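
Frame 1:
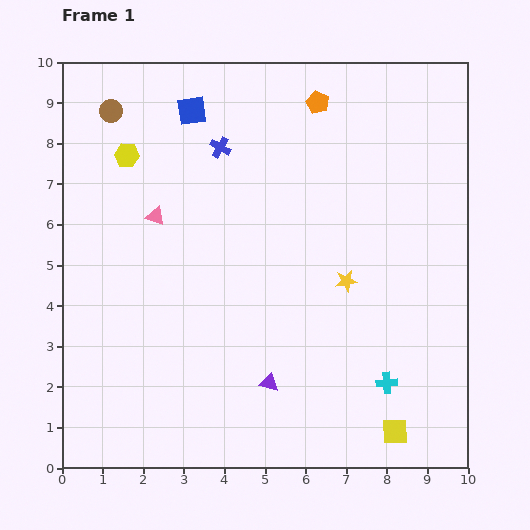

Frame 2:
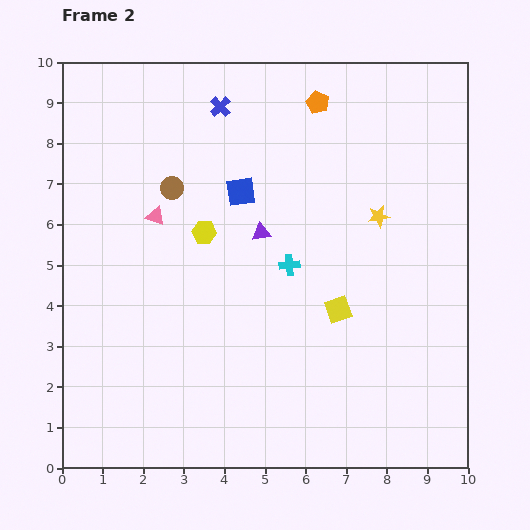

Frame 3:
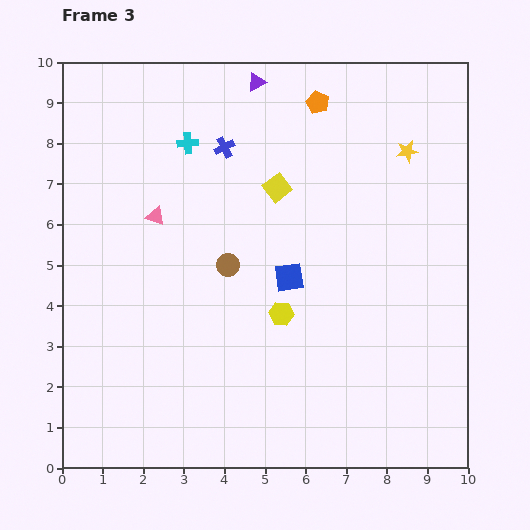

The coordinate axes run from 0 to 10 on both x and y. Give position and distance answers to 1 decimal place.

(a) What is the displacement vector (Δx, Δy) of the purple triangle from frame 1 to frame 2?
(-0.2, 3.7)

The purple triangle was at (5.1, 2.1) in frame 1 and (4.9, 5.8) in frame 2.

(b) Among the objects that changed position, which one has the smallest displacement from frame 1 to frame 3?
the blue cross

(moved 0.1)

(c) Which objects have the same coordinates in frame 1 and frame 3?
the pink triangle, the orange pentagon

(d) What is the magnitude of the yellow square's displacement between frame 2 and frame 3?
3.4

The yellow square moved from (6.8, 3.9) to (5.3, 6.9), a distance of √(1.5² + 3.0²) ≈ 3.4.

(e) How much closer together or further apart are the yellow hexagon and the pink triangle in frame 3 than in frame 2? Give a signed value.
+2.6

Distance in frame 2: 1.3. Distance in frame 3: 3.9.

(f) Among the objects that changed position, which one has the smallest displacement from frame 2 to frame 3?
the blue cross

(moved 1.0)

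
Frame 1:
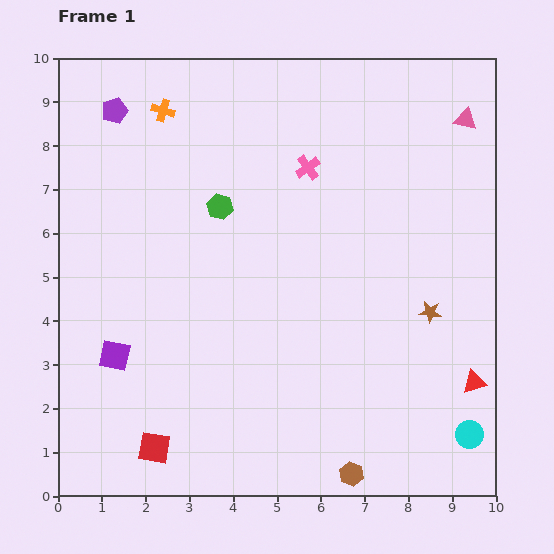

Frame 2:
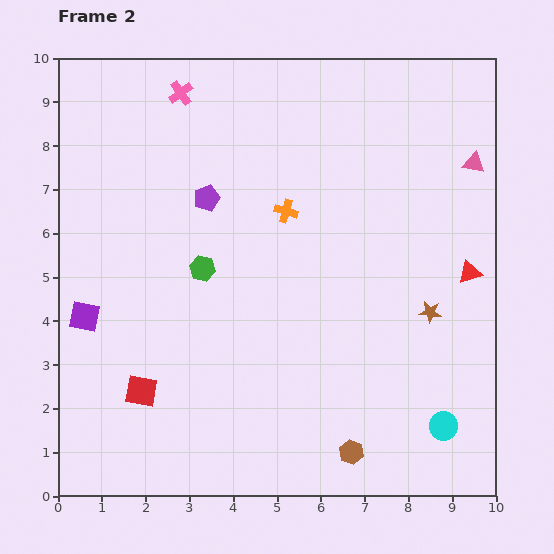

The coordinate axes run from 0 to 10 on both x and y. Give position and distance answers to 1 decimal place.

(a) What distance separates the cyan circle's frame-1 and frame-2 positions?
0.6

The cyan circle moved from (9.4, 1.4) to (8.8, 1.6), a distance of √(0.6² + 0.2²) ≈ 0.6.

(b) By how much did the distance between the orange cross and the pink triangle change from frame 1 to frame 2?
-2.5

Distance in frame 1: 6.9. Distance in frame 2: 4.4.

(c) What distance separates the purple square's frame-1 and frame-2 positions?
1.1

The purple square moved from (1.3, 3.2) to (0.6, 4.1), a distance of √(0.7² + 0.9²) ≈ 1.1.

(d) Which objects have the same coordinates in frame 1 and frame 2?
the brown star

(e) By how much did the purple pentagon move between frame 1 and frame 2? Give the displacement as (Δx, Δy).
(2.1, -2.0)

The purple pentagon was at (1.3, 8.8) in frame 1 and (3.4, 6.8) in frame 2.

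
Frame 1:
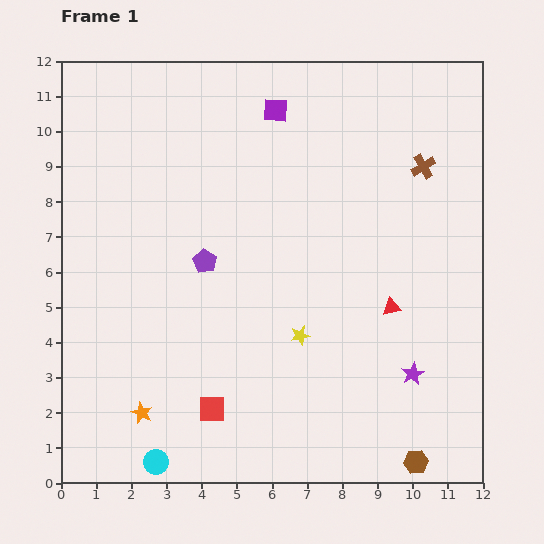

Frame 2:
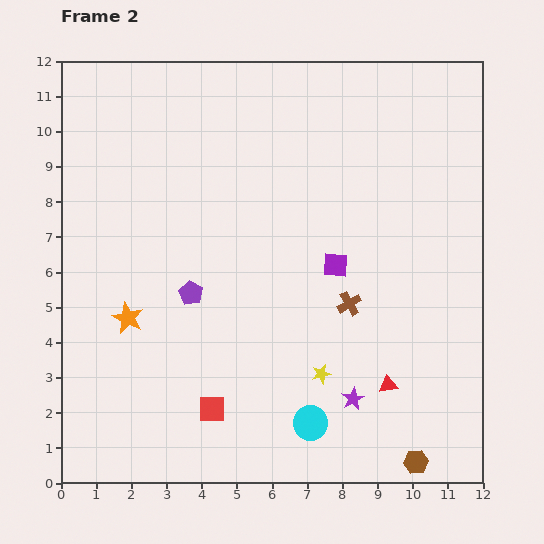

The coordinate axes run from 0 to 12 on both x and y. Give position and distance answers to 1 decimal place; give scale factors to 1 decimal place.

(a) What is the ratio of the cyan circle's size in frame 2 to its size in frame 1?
1.4×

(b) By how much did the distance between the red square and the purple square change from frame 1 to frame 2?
-3.3

Distance in frame 1: 8.7. Distance in frame 2: 5.4.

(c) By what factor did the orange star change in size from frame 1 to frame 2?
1.5×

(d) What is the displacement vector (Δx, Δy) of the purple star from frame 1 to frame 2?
(-1.7, -0.7)

The purple star was at (10.0, 3.1) in frame 1 and (8.3, 2.4) in frame 2.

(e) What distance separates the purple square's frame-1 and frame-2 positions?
4.7

The purple square moved from (6.1, 10.6) to (7.8, 6.2), a distance of √(1.7² + 4.4²) ≈ 4.7.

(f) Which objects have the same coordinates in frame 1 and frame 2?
the red square, the brown hexagon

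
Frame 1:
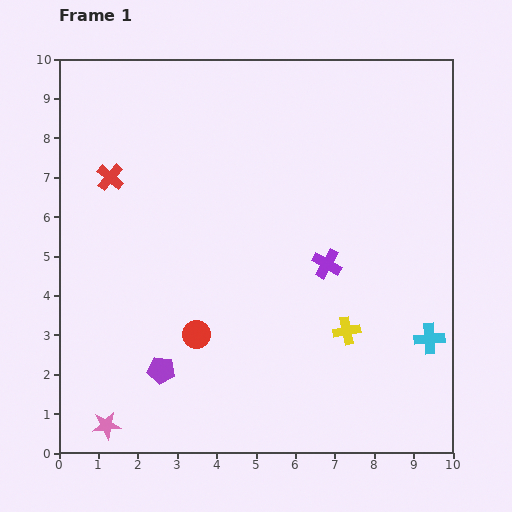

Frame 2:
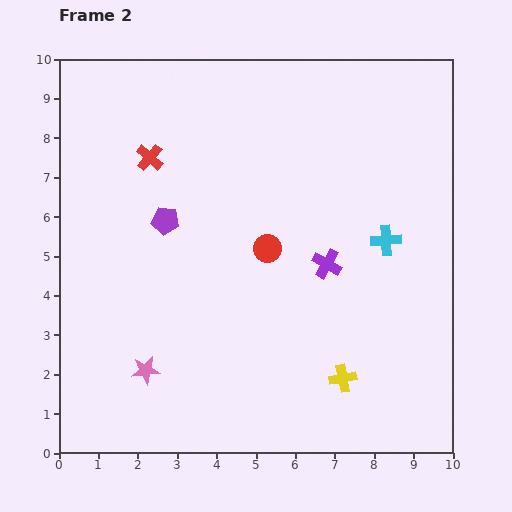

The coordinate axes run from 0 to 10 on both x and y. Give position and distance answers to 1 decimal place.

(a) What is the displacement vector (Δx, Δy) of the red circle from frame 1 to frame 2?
(1.8, 2.2)

The red circle was at (3.5, 3.0) in frame 1 and (5.3, 5.2) in frame 2.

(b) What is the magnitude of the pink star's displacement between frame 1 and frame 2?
1.7

The pink star moved from (1.2, 0.7) to (2.2, 2.1), a distance of √(1.0² + 1.4²) ≈ 1.7.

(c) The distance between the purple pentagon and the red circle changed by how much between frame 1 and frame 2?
+1.4

Distance in frame 1: 1.3. Distance in frame 2: 2.7.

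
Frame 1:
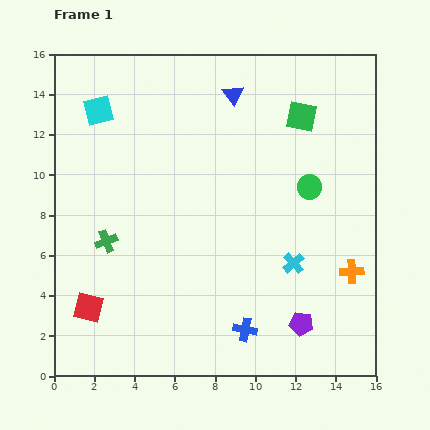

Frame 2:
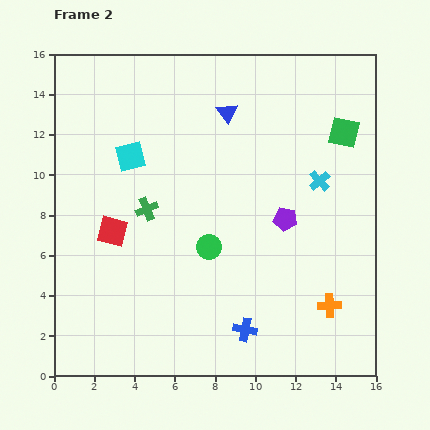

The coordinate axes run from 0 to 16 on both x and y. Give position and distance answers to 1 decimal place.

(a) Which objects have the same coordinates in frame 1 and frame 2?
the blue cross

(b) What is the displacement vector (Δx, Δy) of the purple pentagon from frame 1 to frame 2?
(-0.8, 5.2)

The purple pentagon was at (12.3, 2.6) in frame 1 and (11.5, 7.8) in frame 2.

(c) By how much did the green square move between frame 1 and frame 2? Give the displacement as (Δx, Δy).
(2.1, -0.8)

The green square was at (12.3, 12.9) in frame 1 and (14.4, 12.1) in frame 2.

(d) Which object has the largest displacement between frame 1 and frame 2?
the green circle

(moved 5.8; next 5.3)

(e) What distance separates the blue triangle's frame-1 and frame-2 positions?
0.9

The blue triangle moved from (8.9, 14.0) to (8.6, 13.1), a distance of √(0.3² + 0.9²) ≈ 0.9.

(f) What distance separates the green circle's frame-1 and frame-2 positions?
5.8

The green circle moved from (12.7, 9.4) to (7.7, 6.4), a distance of √(5.0² + 3.0²) ≈ 5.8.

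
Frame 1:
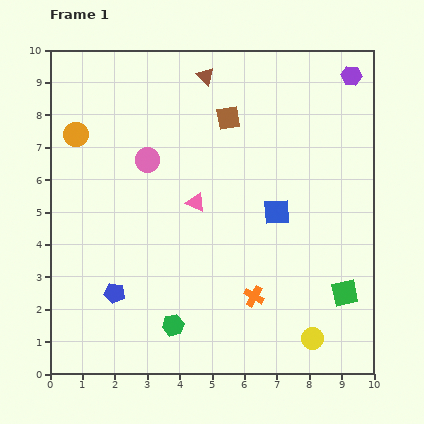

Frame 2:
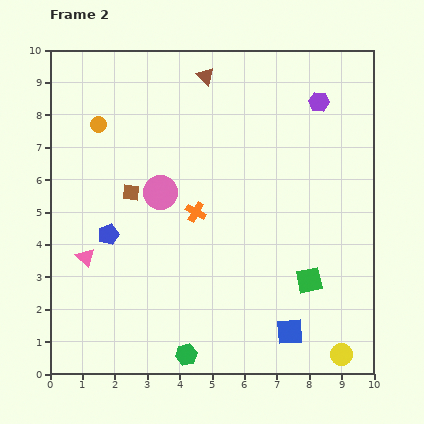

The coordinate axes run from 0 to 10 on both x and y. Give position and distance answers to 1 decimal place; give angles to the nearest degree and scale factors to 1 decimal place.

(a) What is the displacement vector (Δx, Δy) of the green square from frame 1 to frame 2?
(-1.1, 0.4)

The green square was at (9.1, 2.5) in frame 1 and (8.0, 2.9) in frame 2.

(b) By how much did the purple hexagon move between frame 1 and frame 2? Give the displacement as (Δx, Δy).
(-1.0, -0.8)

The purple hexagon was at (9.3, 9.2) in frame 1 and (8.3, 8.4) in frame 2.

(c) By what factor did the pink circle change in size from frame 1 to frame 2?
1.4×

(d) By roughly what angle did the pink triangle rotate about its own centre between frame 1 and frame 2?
18° clockwise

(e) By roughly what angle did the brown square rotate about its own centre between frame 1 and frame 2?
17° clockwise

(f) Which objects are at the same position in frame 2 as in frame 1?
the brown triangle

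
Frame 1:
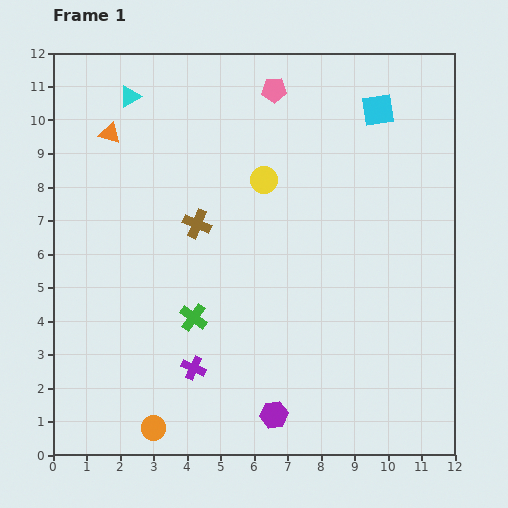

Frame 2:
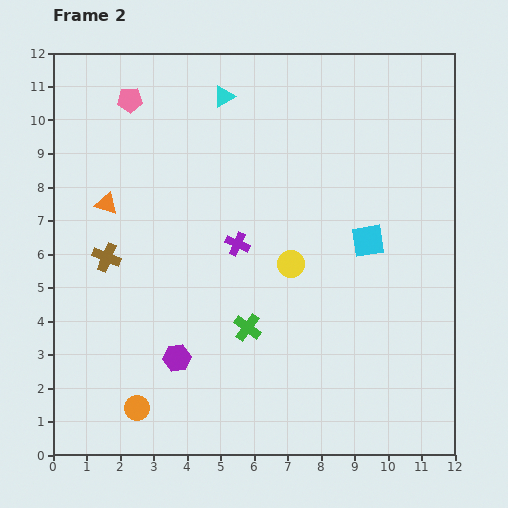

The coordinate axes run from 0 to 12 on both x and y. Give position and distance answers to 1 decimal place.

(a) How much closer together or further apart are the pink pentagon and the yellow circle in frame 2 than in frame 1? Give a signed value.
+4.2

Distance in frame 1: 2.7. Distance in frame 2: 6.9.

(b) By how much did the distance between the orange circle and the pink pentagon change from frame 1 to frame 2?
-1.5

Distance in frame 1: 10.7. Distance in frame 2: 9.2.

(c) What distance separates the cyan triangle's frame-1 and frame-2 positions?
2.8

The cyan triangle moved from (2.3, 10.7) to (5.1, 10.7), a distance of √(2.8² + 0.0²) ≈ 2.8.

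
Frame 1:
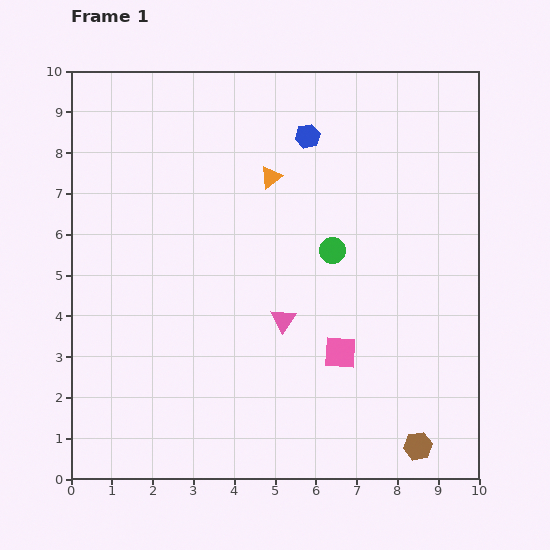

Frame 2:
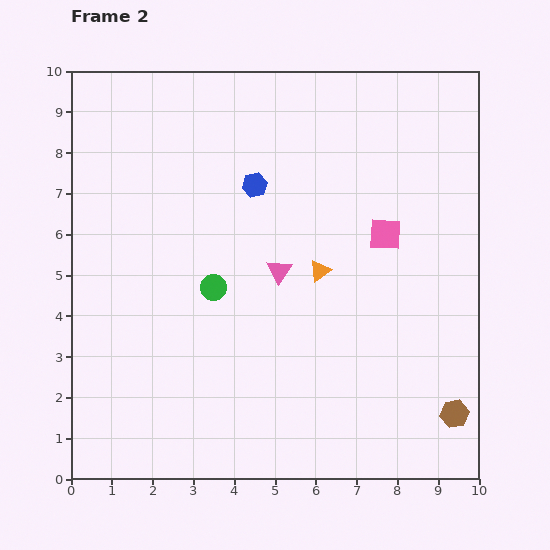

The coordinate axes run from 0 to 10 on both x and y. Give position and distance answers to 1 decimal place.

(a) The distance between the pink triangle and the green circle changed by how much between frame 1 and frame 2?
-0.5

Distance in frame 1: 2.1. Distance in frame 2: 1.6.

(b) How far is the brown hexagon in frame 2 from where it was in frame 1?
1.2

The brown hexagon moved from (8.5, 0.8) to (9.4, 1.6), a distance of √(0.9² + 0.8²) ≈ 1.2.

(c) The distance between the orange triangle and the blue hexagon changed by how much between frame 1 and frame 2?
+1.3

Distance in frame 1: 1.3. Distance in frame 2: 2.6.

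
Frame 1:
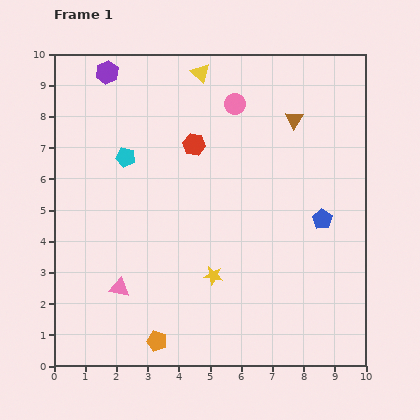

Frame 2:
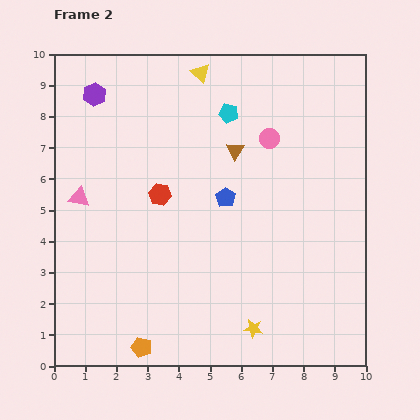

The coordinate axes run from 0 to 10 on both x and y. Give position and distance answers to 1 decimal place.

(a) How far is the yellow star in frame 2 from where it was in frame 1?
2.1

The yellow star moved from (5.1, 2.9) to (6.4, 1.2), a distance of √(1.3² + 1.7²) ≈ 2.1.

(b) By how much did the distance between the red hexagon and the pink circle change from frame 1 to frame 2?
+2.1

Distance in frame 1: 1.8. Distance in frame 2: 3.9.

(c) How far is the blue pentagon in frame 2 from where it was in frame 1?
3.2

The blue pentagon moved from (8.6, 4.7) to (5.5, 5.4), a distance of √(3.1² + 0.7²) ≈ 3.2.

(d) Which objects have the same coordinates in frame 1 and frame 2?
the yellow triangle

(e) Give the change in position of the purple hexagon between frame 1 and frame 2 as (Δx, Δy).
(-0.4, -0.7)

The purple hexagon was at (1.7, 9.4) in frame 1 and (1.3, 8.7) in frame 2.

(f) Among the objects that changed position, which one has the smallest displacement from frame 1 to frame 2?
the orange pentagon

(moved 0.5)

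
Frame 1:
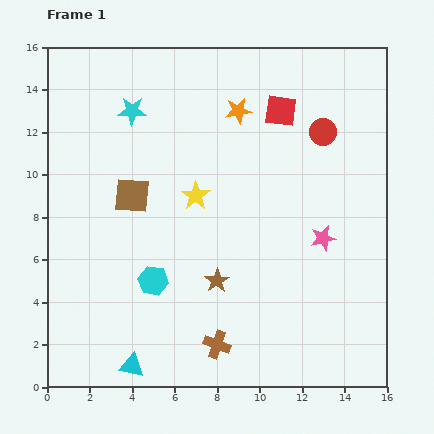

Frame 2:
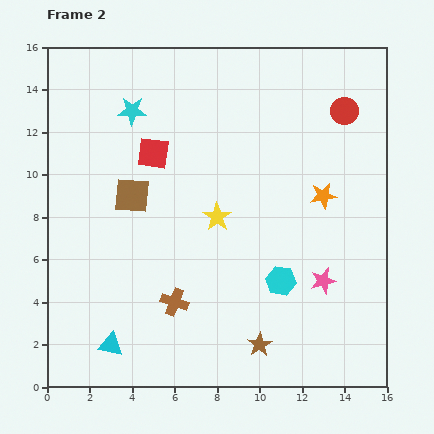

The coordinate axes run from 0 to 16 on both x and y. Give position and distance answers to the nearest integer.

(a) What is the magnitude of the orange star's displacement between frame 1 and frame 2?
6

The orange star moved from (9, 13) to (13, 9), a distance of √(4² + 4²) ≈ 6.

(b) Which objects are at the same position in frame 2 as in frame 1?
the cyan star, the brown square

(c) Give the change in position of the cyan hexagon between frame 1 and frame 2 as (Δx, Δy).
(6, 0)

The cyan hexagon was at (5, 5) in frame 1 and (11, 5) in frame 2.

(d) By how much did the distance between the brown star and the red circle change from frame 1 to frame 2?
+3

Distance in frame 1: 9. Distance in frame 2: 12.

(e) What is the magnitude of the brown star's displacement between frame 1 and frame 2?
4

The brown star moved from (8, 5) to (10, 2), a distance of √(2² + 3²) ≈ 4.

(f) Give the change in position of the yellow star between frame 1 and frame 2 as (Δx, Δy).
(1, -1)

The yellow star was at (7, 9) in frame 1 and (8, 8) in frame 2.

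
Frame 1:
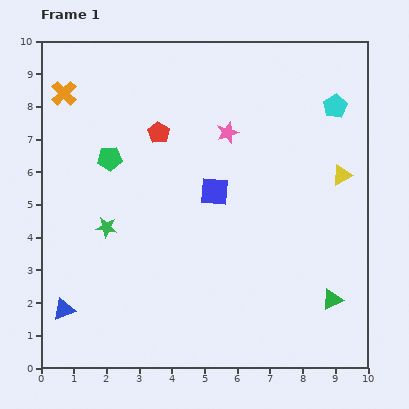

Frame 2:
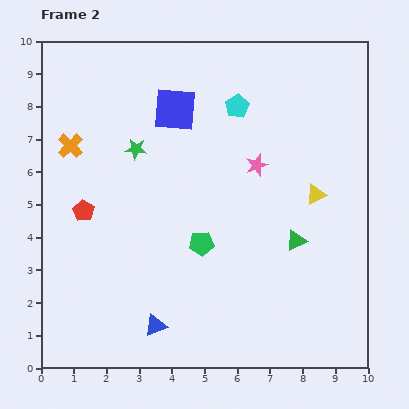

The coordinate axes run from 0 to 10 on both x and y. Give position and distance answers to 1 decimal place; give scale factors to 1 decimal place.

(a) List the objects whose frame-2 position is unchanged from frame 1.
none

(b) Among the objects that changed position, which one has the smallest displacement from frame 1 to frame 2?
the yellow triangle

(moved 1.0)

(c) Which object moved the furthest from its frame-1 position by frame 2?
the green pentagon

(moved 3.8; next 3.3)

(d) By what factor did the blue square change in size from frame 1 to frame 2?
1.5×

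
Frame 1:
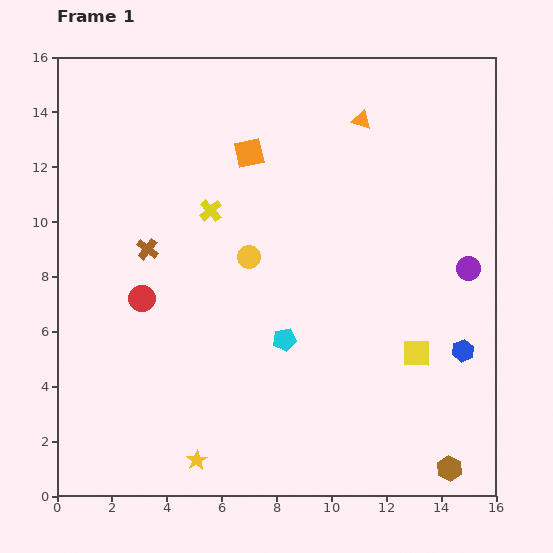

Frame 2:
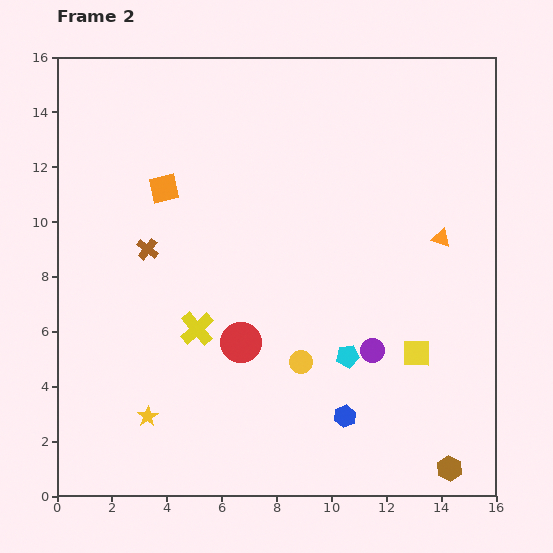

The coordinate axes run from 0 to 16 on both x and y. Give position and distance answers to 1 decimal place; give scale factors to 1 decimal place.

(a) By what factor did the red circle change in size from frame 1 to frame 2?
1.5×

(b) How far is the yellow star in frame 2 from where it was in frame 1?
2.4

The yellow star moved from (5.1, 1.3) to (3.3, 2.9), a distance of √(1.8² + 1.6²) ≈ 2.4.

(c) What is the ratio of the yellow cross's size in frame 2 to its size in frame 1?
1.5×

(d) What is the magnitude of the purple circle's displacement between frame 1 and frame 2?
4.6

The purple circle moved from (15.0, 8.3) to (11.5, 5.3), a distance of √(3.5² + 3.0²) ≈ 4.6.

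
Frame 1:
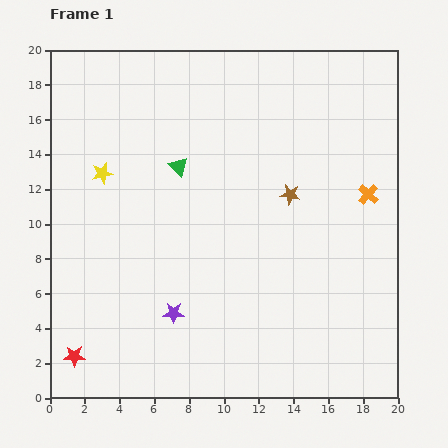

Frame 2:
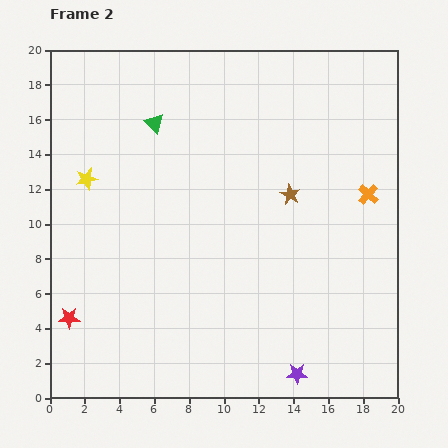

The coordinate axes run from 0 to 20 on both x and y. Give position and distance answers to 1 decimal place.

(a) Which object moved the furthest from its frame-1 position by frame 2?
the purple star

(moved 7.9; next 2.9)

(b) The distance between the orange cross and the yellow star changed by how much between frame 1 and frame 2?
+0.9

Distance in frame 1: 15.3. Distance in frame 2: 16.2.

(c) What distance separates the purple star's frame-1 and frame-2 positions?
7.9

The purple star moved from (7.1, 4.9) to (14.2, 1.4), a distance of √(7.1² + 3.5²) ≈ 7.9.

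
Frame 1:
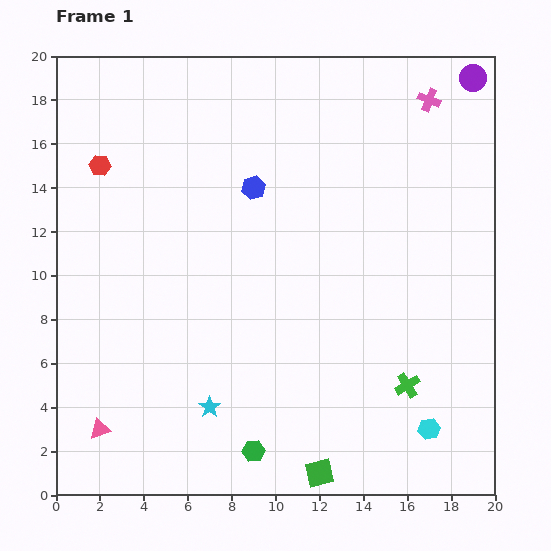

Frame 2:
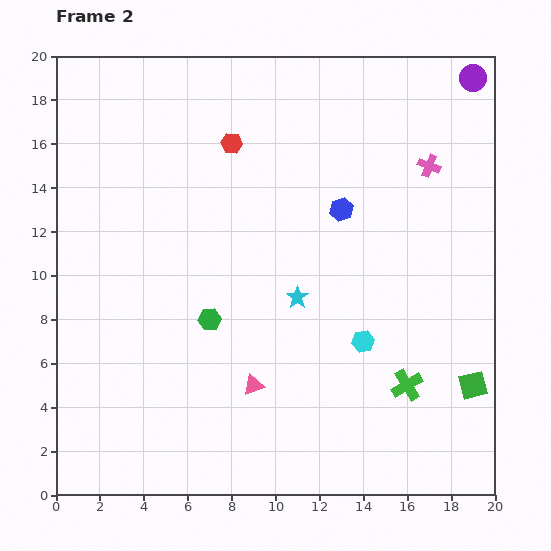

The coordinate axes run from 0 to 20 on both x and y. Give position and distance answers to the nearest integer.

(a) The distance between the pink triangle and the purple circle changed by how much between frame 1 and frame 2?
-6

Distance in frame 1: 23. Distance in frame 2: 17.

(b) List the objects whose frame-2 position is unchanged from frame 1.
the green cross, the purple circle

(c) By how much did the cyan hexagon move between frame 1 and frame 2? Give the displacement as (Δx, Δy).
(-3, 4)

The cyan hexagon was at (17, 3) in frame 1 and (14, 7) in frame 2.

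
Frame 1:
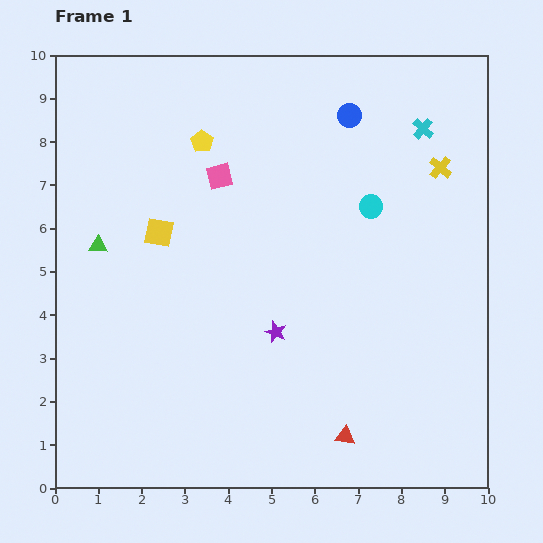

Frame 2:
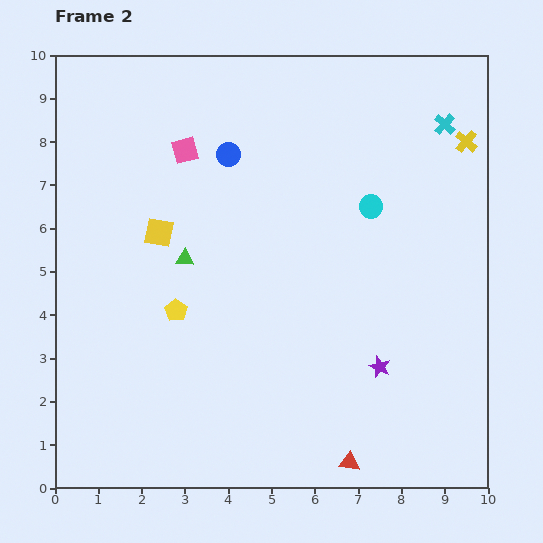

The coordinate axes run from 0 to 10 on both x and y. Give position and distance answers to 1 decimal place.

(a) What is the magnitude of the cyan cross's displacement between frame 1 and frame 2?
0.5

The cyan cross moved from (8.5, 8.3) to (9.0, 8.4), a distance of √(0.5² + 0.1²) ≈ 0.5.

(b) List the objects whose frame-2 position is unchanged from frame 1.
the yellow square, the cyan circle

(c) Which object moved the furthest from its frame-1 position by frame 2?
the yellow pentagon

(moved 3.9; next 2.9)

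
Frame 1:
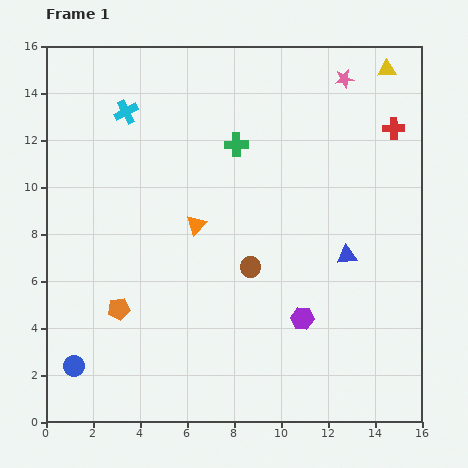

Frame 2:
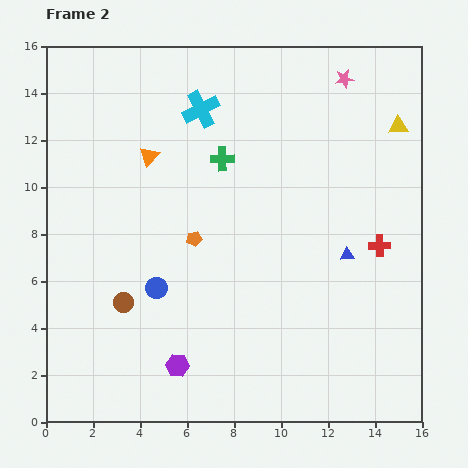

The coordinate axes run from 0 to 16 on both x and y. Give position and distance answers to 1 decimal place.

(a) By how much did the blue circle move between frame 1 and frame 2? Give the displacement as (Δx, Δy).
(3.5, 3.3)

The blue circle was at (1.2, 2.4) in frame 1 and (4.7, 5.7) in frame 2.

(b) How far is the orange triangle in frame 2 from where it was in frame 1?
3.5

The orange triangle moved from (6.4, 8.4) to (4.4, 11.3), a distance of √(2.0² + 2.9²) ≈ 3.5.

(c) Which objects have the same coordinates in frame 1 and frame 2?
the blue triangle, the pink star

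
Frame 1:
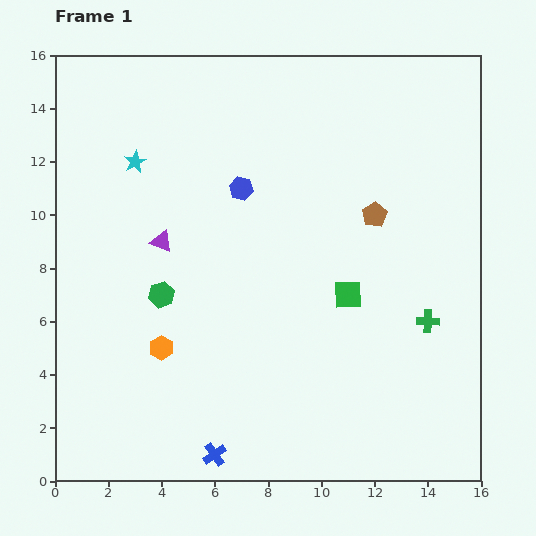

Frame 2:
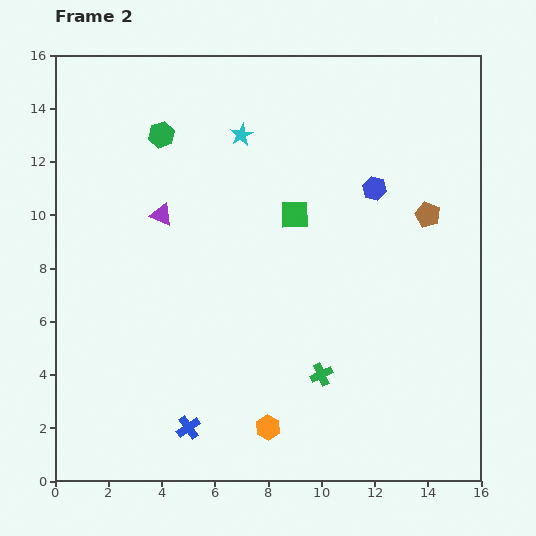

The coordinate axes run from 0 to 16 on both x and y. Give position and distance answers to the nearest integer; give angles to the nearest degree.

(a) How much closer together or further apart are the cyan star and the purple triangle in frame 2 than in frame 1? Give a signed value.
+1

Distance in frame 1: 3. Distance in frame 2: 4.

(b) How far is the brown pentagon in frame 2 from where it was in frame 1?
2

The brown pentagon moved from (12, 10) to (14, 10), a distance of √(2² + 0²) ≈ 2.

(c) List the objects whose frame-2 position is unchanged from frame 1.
none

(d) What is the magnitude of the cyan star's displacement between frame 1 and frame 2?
4

The cyan star moved from (3, 12) to (7, 13), a distance of √(4² + 1²) ≈ 4.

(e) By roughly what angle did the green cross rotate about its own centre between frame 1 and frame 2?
27° counter-clockwise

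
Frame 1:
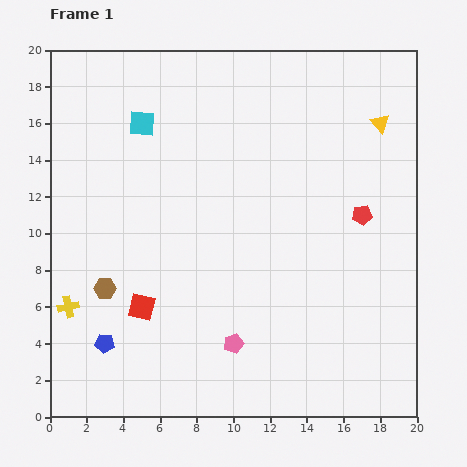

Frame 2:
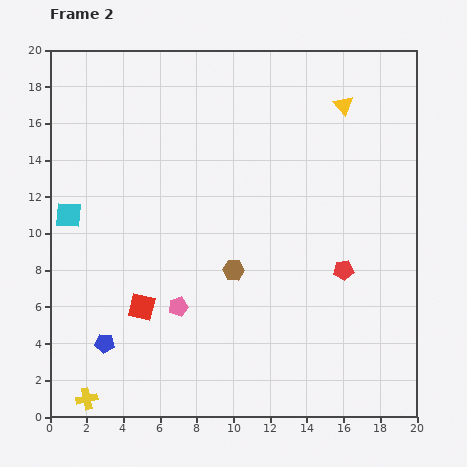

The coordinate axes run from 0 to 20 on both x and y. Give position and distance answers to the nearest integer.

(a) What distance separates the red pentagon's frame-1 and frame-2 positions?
3

The red pentagon moved from (17, 11) to (16, 8), a distance of √(1² + 3²) ≈ 3.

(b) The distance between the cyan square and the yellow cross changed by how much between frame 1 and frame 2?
-1

Distance in frame 1: 11. Distance in frame 2: 10.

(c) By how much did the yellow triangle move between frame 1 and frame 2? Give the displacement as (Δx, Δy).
(-2, 1)

The yellow triangle was at (18, 16) in frame 1 and (16, 17) in frame 2.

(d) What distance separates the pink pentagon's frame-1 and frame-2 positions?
4

The pink pentagon moved from (10, 4) to (7, 6), a distance of √(3² + 2²) ≈ 4.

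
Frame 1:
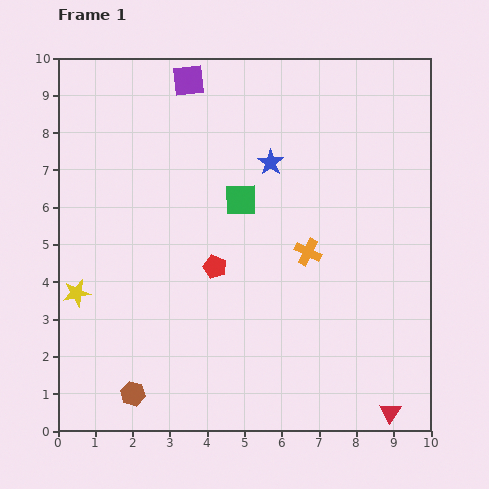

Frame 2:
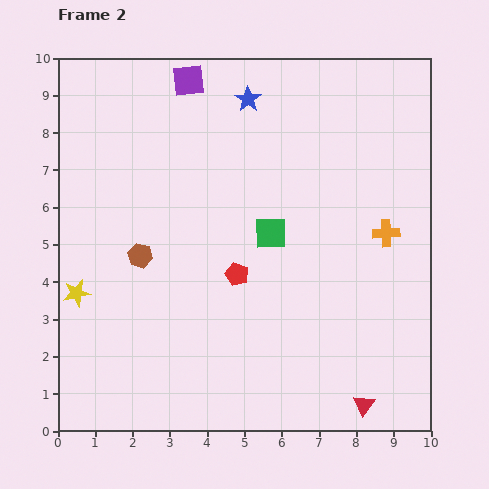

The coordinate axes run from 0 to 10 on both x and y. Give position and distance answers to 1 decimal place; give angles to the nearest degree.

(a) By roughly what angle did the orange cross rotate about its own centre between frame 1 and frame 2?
28° counter-clockwise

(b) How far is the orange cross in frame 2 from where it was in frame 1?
2.2

The orange cross moved from (6.7, 4.8) to (8.8, 5.3), a distance of √(2.1² + 0.5²) ≈ 2.2.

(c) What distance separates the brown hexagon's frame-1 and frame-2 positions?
3.7

The brown hexagon moved from (2.0, 1.0) to (2.2, 4.7), a distance of √(0.2² + 3.7²) ≈ 3.7.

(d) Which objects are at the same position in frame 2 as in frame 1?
the purple square, the yellow star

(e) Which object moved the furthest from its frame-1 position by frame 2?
the brown hexagon

(moved 3.7; next 2.2)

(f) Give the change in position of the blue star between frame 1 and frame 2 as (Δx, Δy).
(-0.6, 1.7)

The blue star was at (5.7, 7.2) in frame 1 and (5.1, 8.9) in frame 2.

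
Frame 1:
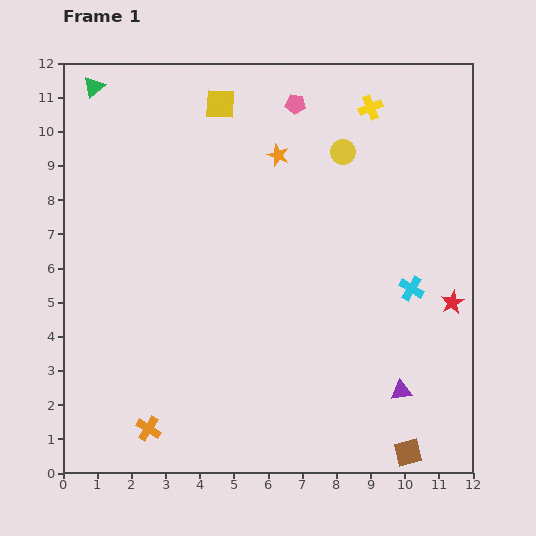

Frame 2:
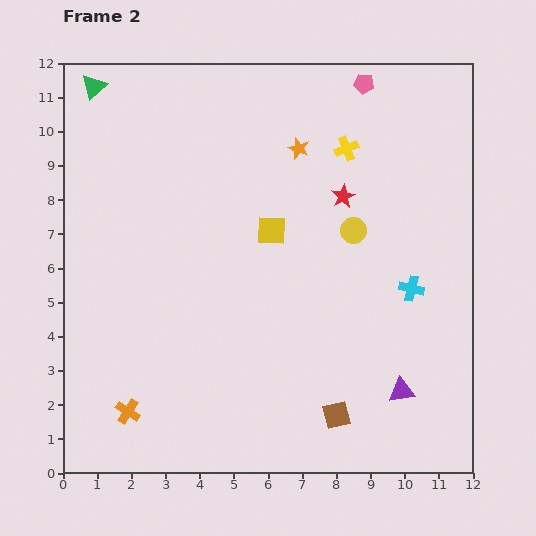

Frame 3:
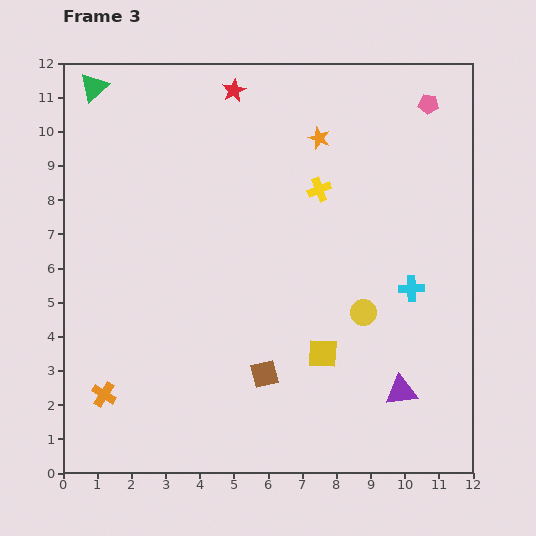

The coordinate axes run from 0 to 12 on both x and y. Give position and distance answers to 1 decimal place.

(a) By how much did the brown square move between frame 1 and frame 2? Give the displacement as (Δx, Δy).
(-2.1, 1.1)

The brown square was at (10.1, 0.6) in frame 1 and (8.0, 1.7) in frame 2.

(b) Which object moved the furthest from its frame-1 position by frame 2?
the red star

(moved 4.5; next 4.0)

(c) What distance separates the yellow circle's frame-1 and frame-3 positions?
4.7

The yellow circle moved from (8.2, 9.4) to (8.8, 4.7), a distance of √(0.6² + 4.7²) ≈ 4.7.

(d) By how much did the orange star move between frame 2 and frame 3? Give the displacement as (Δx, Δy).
(0.6, 0.3)

The orange star was at (6.9, 9.5) in frame 2 and (7.5, 9.8) in frame 3.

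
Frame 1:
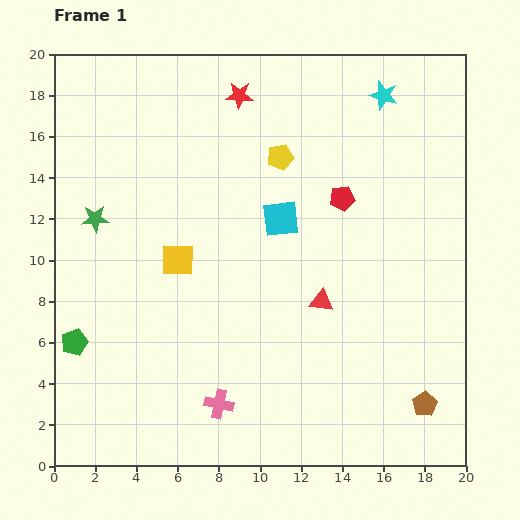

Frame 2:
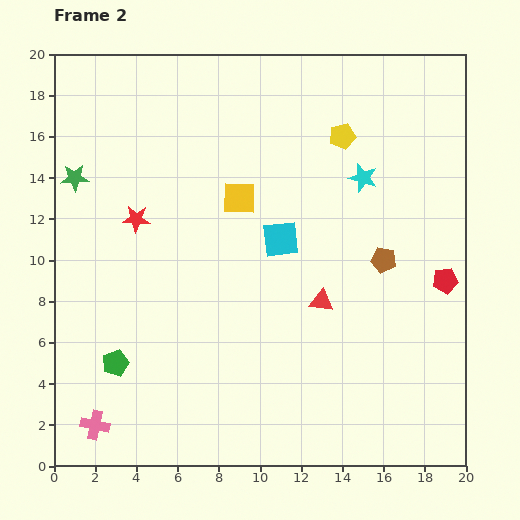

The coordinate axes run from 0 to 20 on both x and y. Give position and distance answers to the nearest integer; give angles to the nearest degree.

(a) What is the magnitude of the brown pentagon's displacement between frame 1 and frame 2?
7

The brown pentagon moved from (18, 3) to (16, 10), a distance of √(2² + 7²) ≈ 7.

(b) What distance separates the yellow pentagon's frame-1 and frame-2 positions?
3

The yellow pentagon moved from (11, 15) to (14, 16), a distance of √(3² + 1²) ≈ 3.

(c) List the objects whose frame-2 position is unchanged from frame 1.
the red triangle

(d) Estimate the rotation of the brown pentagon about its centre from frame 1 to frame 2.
29° counter-clockwise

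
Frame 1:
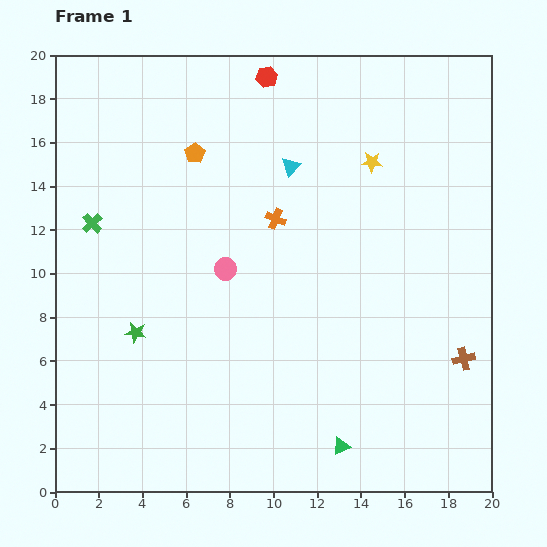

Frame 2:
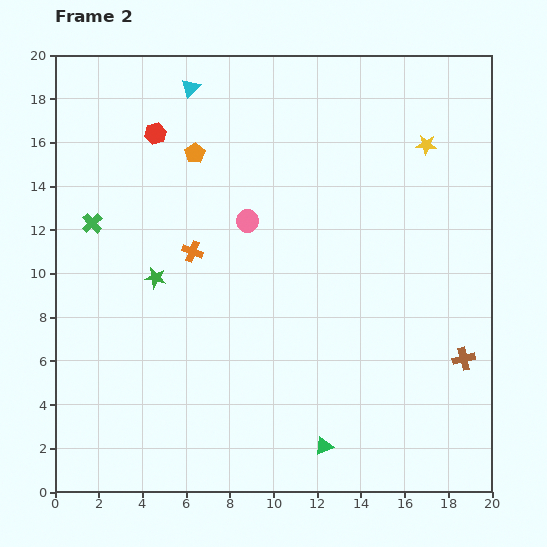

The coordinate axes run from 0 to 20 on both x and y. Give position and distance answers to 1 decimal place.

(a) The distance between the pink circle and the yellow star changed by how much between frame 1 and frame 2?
+0.6

Distance in frame 1: 8.3. Distance in frame 2: 8.9.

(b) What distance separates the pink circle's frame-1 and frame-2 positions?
2.4

The pink circle moved from (7.8, 10.2) to (8.8, 12.4), a distance of √(1.0² + 2.2²) ≈ 2.4.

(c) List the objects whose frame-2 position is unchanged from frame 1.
the brown cross, the green cross, the orange pentagon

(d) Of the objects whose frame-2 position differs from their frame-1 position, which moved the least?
the green triangle

(moved 0.8)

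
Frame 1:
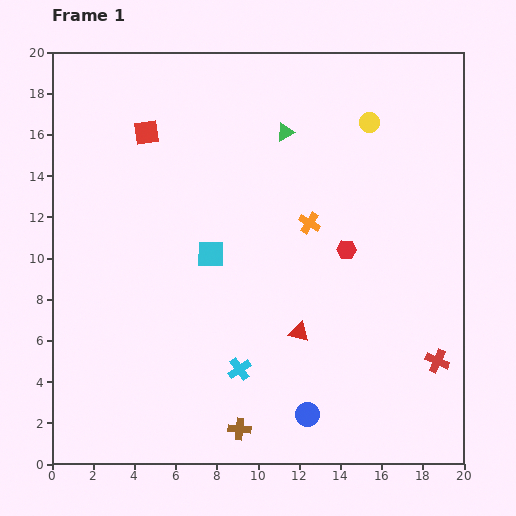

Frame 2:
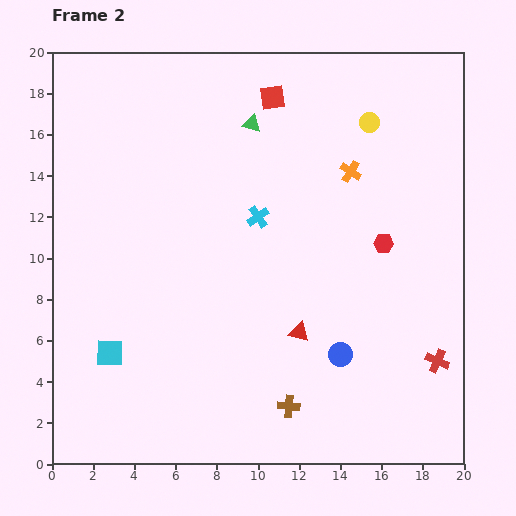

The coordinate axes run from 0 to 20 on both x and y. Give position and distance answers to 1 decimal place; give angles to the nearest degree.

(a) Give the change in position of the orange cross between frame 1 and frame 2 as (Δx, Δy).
(2.0, 2.5)

The orange cross was at (12.5, 11.7) in frame 1 and (14.5, 14.2) in frame 2.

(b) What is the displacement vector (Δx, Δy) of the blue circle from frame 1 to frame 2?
(1.6, 2.9)

The blue circle was at (12.4, 2.4) in frame 1 and (14.0, 5.3) in frame 2.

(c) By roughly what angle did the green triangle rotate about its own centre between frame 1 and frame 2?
41° clockwise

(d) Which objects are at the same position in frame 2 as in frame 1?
the yellow circle, the red triangle, the red cross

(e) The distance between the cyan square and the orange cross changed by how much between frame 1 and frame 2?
+9.6

Distance in frame 1: 5.0. Distance in frame 2: 14.6.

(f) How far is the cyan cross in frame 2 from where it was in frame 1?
7.5

The cyan cross moved from (9.1, 4.6) to (10.0, 12.0), a distance of √(0.9² + 7.4²) ≈ 7.5.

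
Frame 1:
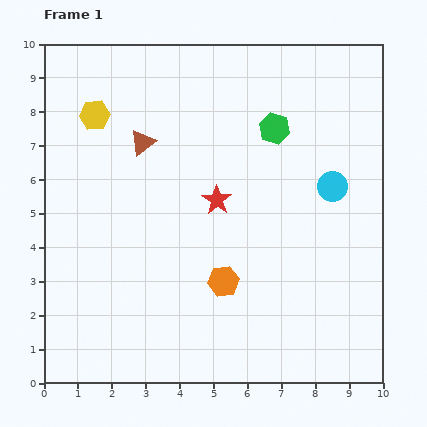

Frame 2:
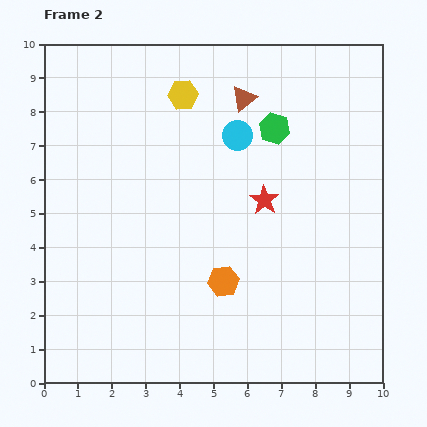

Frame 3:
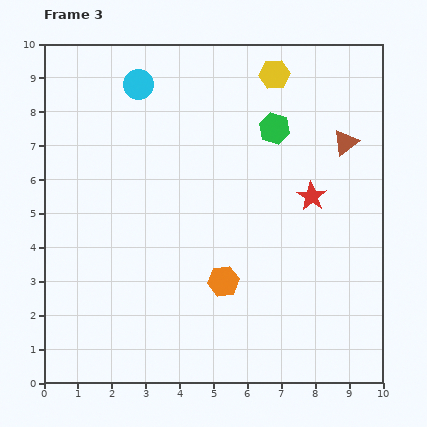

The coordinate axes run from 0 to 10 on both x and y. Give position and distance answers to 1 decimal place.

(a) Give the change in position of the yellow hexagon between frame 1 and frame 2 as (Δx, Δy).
(2.6, 0.6)

The yellow hexagon was at (1.5, 7.9) in frame 1 and (4.1, 8.5) in frame 2.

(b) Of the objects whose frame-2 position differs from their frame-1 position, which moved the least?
the red star

(moved 1.4)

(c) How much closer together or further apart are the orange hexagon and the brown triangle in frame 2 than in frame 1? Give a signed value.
+0.6

Distance in frame 1: 4.8. Distance in frame 2: 5.4.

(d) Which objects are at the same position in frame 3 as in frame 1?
the green hexagon, the orange hexagon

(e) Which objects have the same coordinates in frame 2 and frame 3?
the green hexagon, the orange hexagon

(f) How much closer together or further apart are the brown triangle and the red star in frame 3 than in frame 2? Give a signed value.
-1.2

Distance in frame 2: 3.1. Distance in frame 3: 1.9.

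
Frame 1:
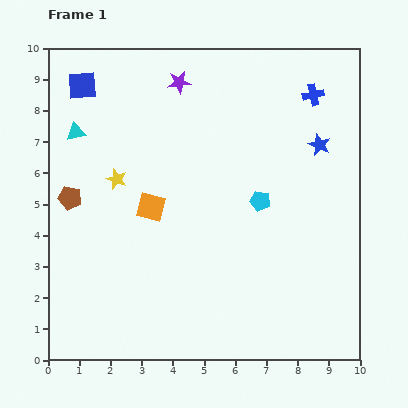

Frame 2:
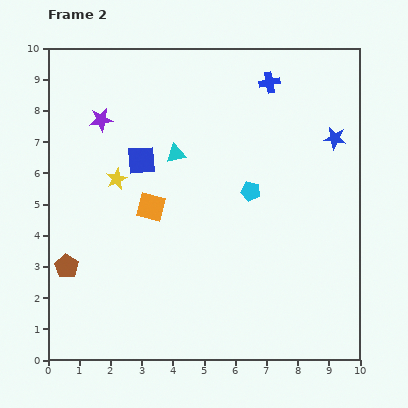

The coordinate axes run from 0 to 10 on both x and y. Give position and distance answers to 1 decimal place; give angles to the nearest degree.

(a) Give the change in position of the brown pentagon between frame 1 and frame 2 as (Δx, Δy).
(-0.1, -2.2)

The brown pentagon was at (0.7, 5.2) in frame 1 and (0.6, 3.0) in frame 2.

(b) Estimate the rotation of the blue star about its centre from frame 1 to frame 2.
15° counter-clockwise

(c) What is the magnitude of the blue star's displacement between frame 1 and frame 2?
0.5

The blue star moved from (8.7, 6.9) to (9.2, 7.1), a distance of √(0.5² + 0.2²) ≈ 0.5.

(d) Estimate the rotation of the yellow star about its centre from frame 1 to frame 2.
27° clockwise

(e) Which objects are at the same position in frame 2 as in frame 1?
the yellow star, the orange square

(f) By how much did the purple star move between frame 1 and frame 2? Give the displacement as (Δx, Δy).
(-2.5, -1.2)

The purple star was at (4.2, 8.9) in frame 1 and (1.7, 7.7) in frame 2.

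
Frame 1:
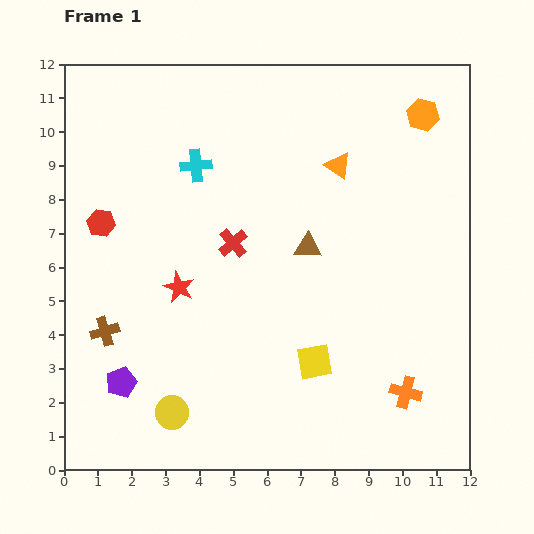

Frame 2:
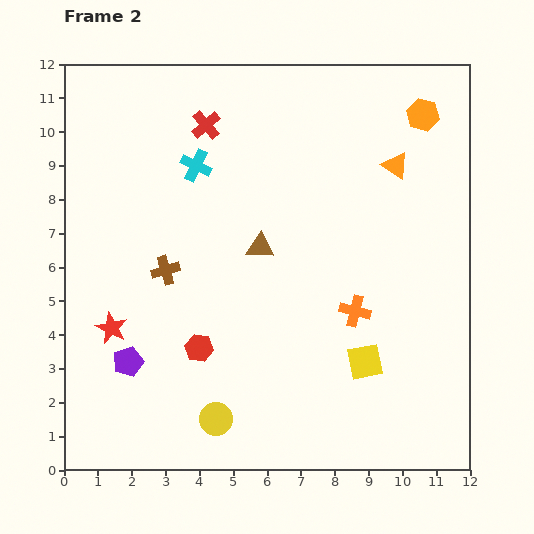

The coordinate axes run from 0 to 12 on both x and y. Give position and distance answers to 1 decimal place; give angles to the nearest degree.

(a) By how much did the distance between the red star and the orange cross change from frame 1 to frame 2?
-0.2

Distance in frame 1: 7.4. Distance in frame 2: 7.2.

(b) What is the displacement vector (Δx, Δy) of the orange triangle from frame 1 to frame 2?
(1.7, 0.0)

The orange triangle was at (8.1, 9.0) in frame 1 and (9.8, 9.0) in frame 2.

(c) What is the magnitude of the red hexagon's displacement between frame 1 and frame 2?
4.7

The red hexagon moved from (1.1, 7.3) to (4.0, 3.6), a distance of √(2.9² + 3.7²) ≈ 4.7.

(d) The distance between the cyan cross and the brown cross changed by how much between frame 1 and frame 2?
-2.4

Distance in frame 1: 5.6. Distance in frame 2: 3.2.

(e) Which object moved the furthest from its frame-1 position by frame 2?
the red hexagon

(moved 4.7; next 3.6)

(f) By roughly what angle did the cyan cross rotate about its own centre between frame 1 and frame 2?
31° clockwise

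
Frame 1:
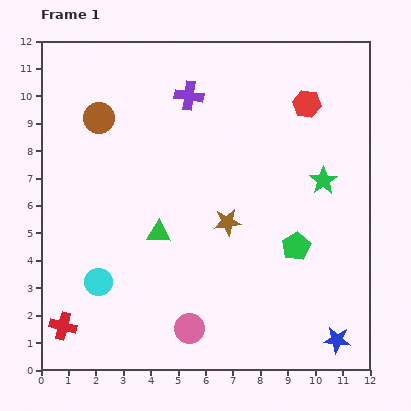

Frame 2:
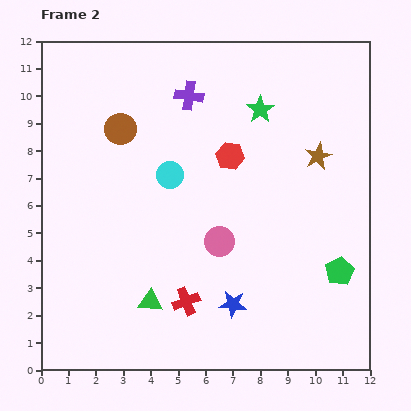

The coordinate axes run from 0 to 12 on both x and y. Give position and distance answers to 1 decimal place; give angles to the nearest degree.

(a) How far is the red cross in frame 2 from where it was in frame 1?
4.6

The red cross moved from (0.8, 1.6) to (5.3, 2.5), a distance of √(4.5² + 0.9²) ≈ 4.6.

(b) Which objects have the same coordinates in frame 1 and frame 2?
the purple cross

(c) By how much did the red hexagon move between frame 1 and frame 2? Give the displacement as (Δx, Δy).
(-2.8, -1.9)

The red hexagon was at (9.7, 9.7) in frame 1 and (6.9, 7.8) in frame 2.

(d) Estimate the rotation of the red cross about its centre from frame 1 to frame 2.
36° counter-clockwise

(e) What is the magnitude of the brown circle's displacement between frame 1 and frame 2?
0.9

The brown circle moved from (2.1, 9.2) to (2.9, 8.8), a distance of √(0.8² + 0.4²) ≈ 0.9.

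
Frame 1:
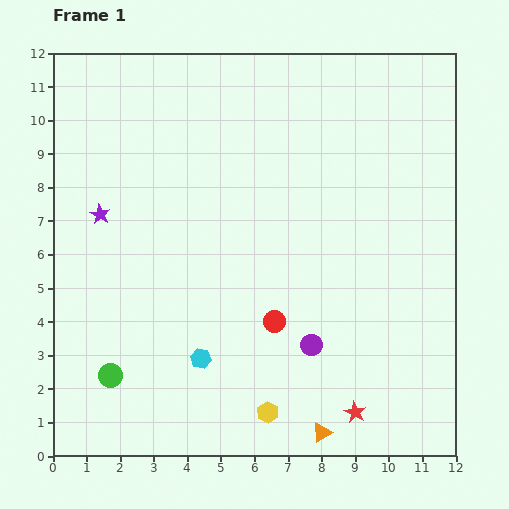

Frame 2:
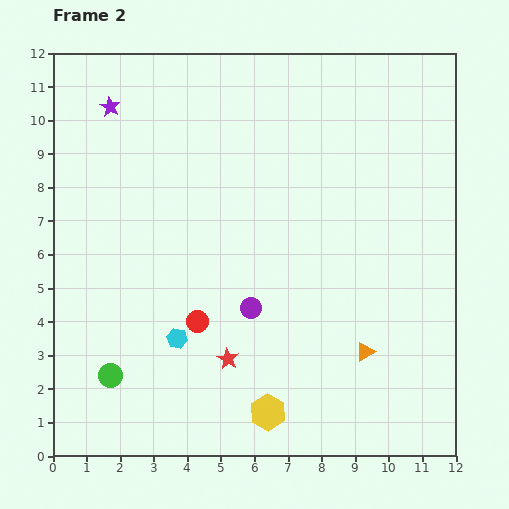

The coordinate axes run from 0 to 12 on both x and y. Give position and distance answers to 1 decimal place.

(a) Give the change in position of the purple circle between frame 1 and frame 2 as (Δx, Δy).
(-1.8, 1.1)

The purple circle was at (7.7, 3.3) in frame 1 and (5.9, 4.4) in frame 2.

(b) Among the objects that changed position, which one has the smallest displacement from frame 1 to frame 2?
the cyan hexagon

(moved 0.9)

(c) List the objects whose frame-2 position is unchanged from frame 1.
the green circle, the yellow hexagon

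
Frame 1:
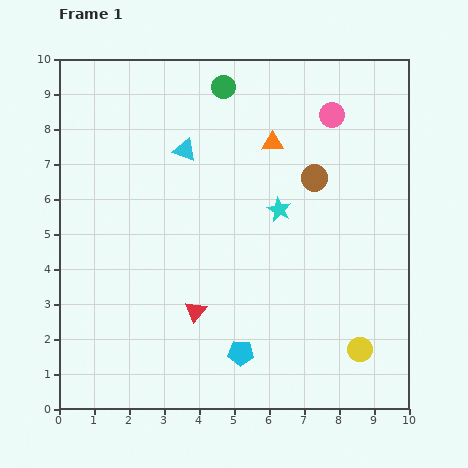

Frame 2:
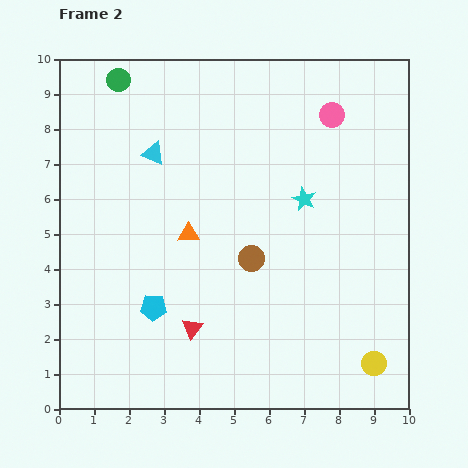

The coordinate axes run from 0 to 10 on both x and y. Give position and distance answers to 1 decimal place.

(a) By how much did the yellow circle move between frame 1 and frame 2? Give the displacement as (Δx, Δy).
(0.4, -0.4)

The yellow circle was at (8.6, 1.7) in frame 1 and (9.0, 1.3) in frame 2.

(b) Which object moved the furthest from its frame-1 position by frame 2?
the orange triangle

(moved 3.5; next 3.0)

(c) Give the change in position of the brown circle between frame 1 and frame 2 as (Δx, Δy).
(-1.8, -2.3)

The brown circle was at (7.3, 6.6) in frame 1 and (5.5, 4.3) in frame 2.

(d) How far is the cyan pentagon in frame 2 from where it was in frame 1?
2.8

The cyan pentagon moved from (5.2, 1.6) to (2.7, 2.9), a distance of √(2.5² + 1.3²) ≈ 2.8.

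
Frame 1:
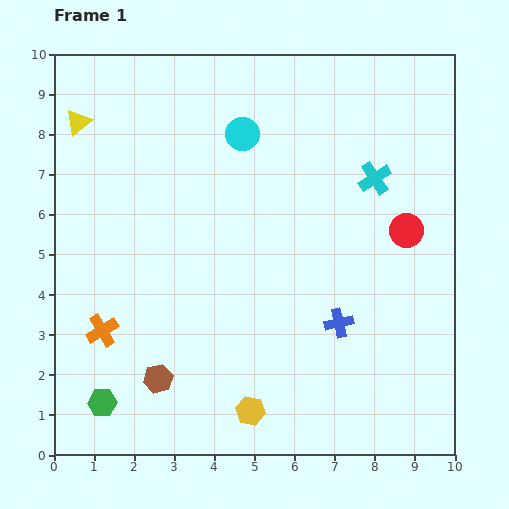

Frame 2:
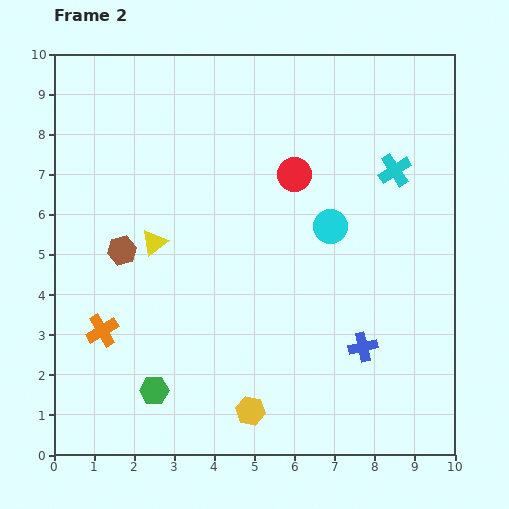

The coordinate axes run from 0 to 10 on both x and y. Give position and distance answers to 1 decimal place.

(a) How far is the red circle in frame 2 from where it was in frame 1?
3.1

The red circle moved from (8.8, 5.6) to (6.0, 7.0), a distance of √(2.8² + 1.4²) ≈ 3.1.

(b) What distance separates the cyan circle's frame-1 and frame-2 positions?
3.2

The cyan circle moved from (4.7, 8.0) to (6.9, 5.7), a distance of √(2.2² + 2.3²) ≈ 3.2.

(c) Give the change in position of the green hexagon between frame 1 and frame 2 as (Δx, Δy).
(1.3, 0.3)

The green hexagon was at (1.2, 1.3) in frame 1 and (2.5, 1.6) in frame 2.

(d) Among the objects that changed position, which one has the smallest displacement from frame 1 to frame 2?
the cyan cross

(moved 0.5)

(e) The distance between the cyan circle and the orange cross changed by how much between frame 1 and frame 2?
+0.3

Distance in frame 1: 6.0. Distance in frame 2: 6.3.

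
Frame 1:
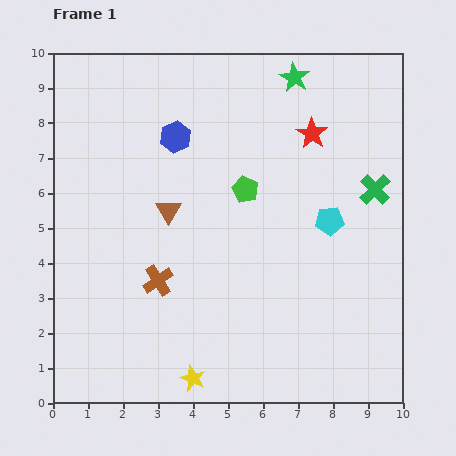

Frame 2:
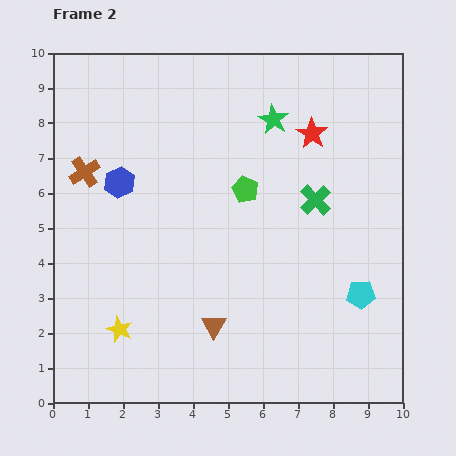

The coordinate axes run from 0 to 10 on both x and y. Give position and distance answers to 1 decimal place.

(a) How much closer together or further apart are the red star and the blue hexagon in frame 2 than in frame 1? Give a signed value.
+1.8

Distance in frame 1: 3.9. Distance in frame 2: 5.7.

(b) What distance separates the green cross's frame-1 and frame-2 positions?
1.7

The green cross moved from (9.2, 6.1) to (7.5, 5.8), a distance of √(1.7² + 0.3²) ≈ 1.7.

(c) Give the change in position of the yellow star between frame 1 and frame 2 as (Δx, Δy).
(-2.1, 1.4)

The yellow star was at (4.0, 0.7) in frame 1 and (1.9, 2.1) in frame 2.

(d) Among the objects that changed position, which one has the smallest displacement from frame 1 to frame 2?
the green star

(moved 1.3)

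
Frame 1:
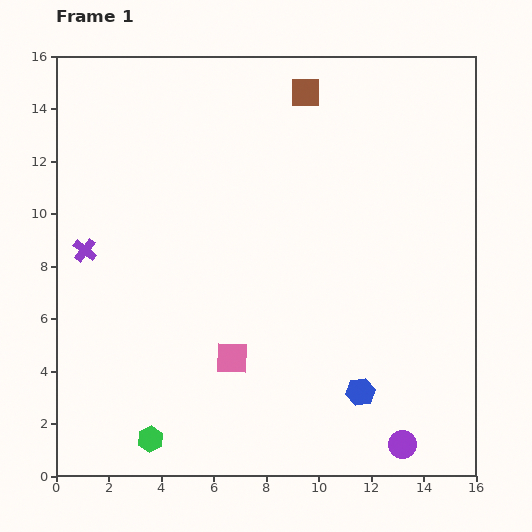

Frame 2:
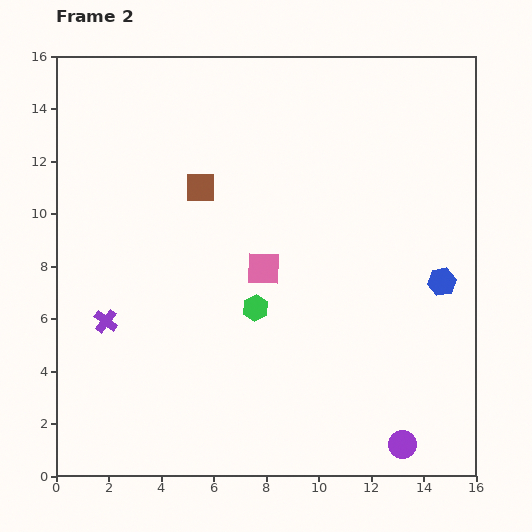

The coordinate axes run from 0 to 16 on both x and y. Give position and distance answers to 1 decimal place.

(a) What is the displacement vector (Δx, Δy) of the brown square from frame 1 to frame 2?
(-4.0, -3.6)

The brown square was at (9.5, 14.6) in frame 1 and (5.5, 11.0) in frame 2.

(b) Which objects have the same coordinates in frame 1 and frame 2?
the purple circle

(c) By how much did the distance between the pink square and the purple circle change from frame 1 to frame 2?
+1.2

Distance in frame 1: 7.3. Distance in frame 2: 8.5.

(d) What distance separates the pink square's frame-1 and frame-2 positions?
3.6

The pink square moved from (6.7, 4.5) to (7.9, 7.9), a distance of √(1.2² + 3.4²) ≈ 3.6.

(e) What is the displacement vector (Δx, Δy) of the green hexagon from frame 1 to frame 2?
(4.0, 5.0)

The green hexagon was at (3.6, 1.4) in frame 1 and (7.6, 6.4) in frame 2.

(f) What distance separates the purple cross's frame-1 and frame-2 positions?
2.8

The purple cross moved from (1.1, 8.6) to (1.9, 5.9), a distance of √(0.8² + 2.7²) ≈ 2.8.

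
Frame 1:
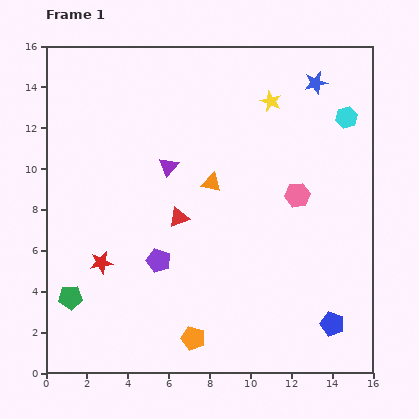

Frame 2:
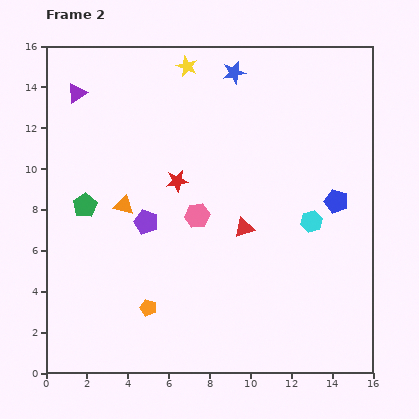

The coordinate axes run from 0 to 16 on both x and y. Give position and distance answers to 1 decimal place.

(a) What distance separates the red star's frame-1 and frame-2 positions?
5.4

The red star moved from (2.7, 5.4) to (6.4, 9.4), a distance of √(3.7² + 4.0²) ≈ 5.4.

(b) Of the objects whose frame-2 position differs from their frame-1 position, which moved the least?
the purple pentagon

(moved 2.0)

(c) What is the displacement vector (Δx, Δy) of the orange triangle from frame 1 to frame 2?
(-4.3, -1.1)

The orange triangle was at (8.1, 9.3) in frame 1 and (3.8, 8.2) in frame 2.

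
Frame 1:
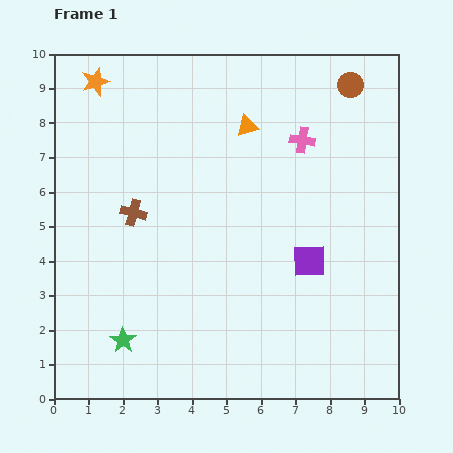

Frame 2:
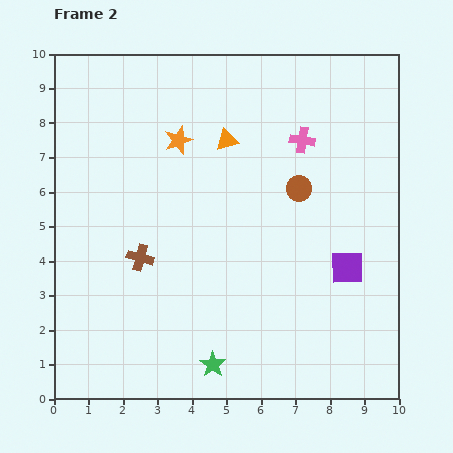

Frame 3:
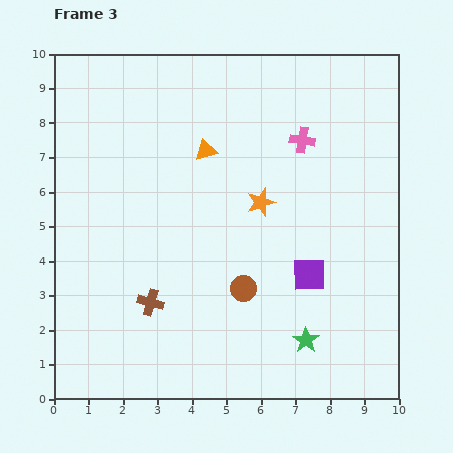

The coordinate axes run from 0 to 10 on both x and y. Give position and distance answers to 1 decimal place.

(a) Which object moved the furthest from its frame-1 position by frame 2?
the brown circle

(moved 3.4; next 2.9)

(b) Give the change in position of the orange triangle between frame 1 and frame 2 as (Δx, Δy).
(-0.6, -0.4)

The orange triangle was at (5.6, 7.9) in frame 1 and (5.0, 7.5) in frame 2.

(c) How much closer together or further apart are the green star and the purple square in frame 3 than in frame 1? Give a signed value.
-4.0

Distance in frame 1: 5.9. Distance in frame 3: 1.9.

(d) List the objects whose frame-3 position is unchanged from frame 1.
the pink cross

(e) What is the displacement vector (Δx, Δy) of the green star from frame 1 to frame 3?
(5.3, 0.0)

The green star was at (2.0, 1.7) in frame 1 and (7.3, 1.7) in frame 3.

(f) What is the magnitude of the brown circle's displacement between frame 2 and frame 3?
3.3

The brown circle moved from (7.1, 6.1) to (5.5, 3.2), a distance of √(1.6² + 2.9²) ≈ 3.3.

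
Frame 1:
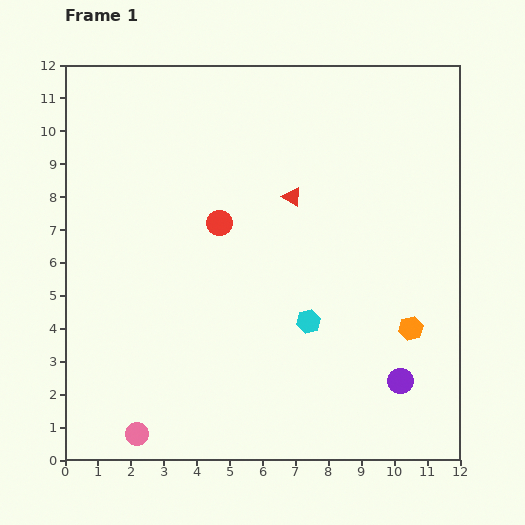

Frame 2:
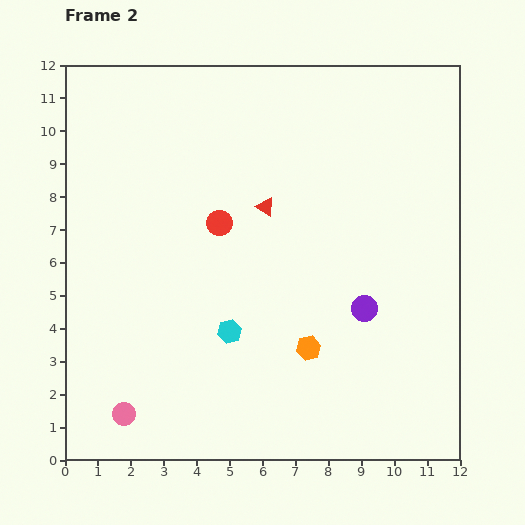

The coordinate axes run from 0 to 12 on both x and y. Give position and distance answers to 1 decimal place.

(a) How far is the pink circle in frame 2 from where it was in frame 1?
0.7

The pink circle moved from (2.2, 0.8) to (1.8, 1.4), a distance of √(0.4² + 0.6²) ≈ 0.7.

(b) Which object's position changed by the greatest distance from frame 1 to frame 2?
the orange hexagon

(moved 3.2; next 2.5)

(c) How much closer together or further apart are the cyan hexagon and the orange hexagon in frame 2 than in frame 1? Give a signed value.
-0.6

Distance in frame 1: 3.1. Distance in frame 2: 2.5.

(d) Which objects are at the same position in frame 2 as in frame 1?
the red circle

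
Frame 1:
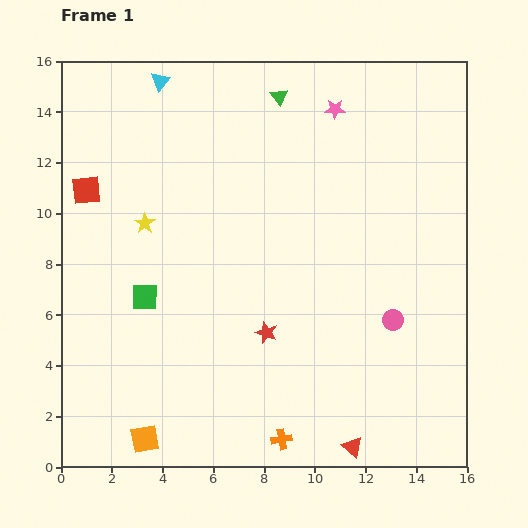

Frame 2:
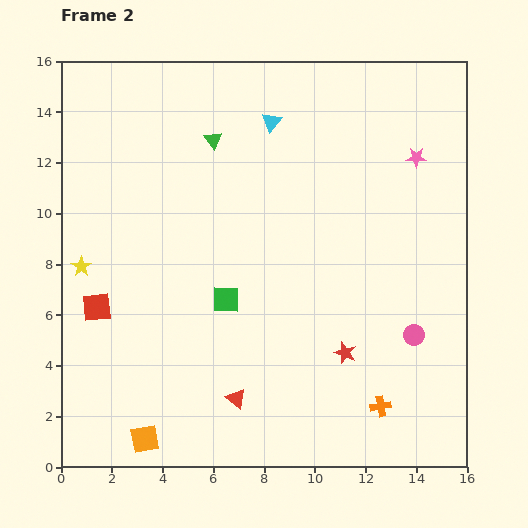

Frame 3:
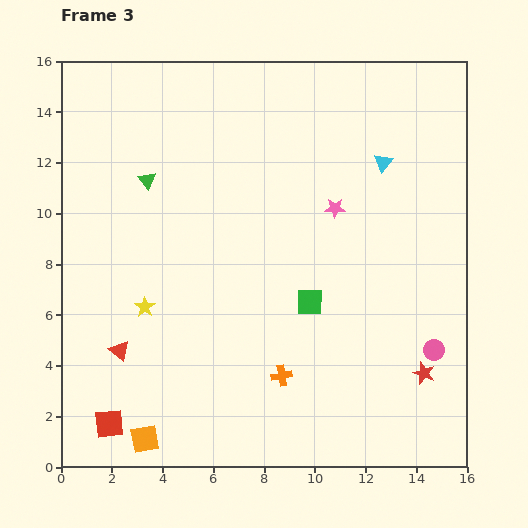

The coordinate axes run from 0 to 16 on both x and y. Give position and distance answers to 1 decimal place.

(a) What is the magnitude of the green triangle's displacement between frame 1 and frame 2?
3.1

The green triangle moved from (8.6, 14.6) to (6.0, 12.9), a distance of √(2.6² + 1.7²) ≈ 3.1.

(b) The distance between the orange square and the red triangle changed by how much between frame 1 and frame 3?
-4.6

Distance in frame 1: 8.2. Distance in frame 3: 3.6.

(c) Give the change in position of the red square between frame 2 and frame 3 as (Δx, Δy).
(0.5, -4.6)

The red square was at (1.4, 6.3) in frame 2 and (1.9, 1.7) in frame 3.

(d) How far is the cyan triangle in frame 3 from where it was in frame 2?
4.7

The cyan triangle moved from (8.3, 13.6) to (12.7, 12.0), a distance of √(4.4² + 1.6²) ≈ 4.7.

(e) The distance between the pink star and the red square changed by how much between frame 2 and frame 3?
-1.6

Distance in frame 2: 13.9. Distance in frame 3: 12.3.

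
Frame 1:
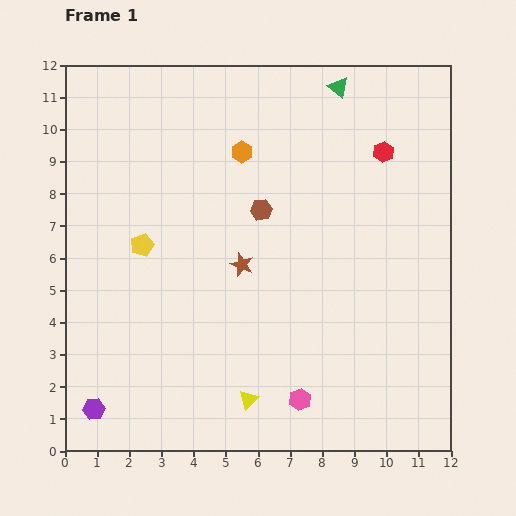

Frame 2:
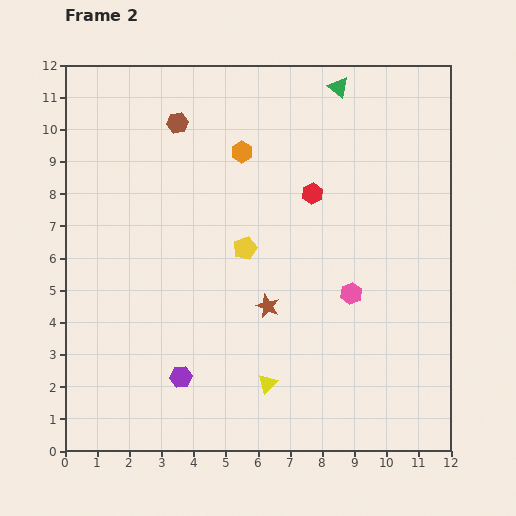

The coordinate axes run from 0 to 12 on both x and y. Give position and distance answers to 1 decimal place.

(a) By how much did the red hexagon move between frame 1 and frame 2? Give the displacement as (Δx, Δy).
(-2.2, -1.3)

The red hexagon was at (9.9, 9.3) in frame 1 and (7.7, 8.0) in frame 2.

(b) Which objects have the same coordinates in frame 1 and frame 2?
the orange hexagon, the green triangle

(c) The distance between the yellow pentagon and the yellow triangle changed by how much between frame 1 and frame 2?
-1.5

Distance in frame 1: 5.8. Distance in frame 2: 4.3.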